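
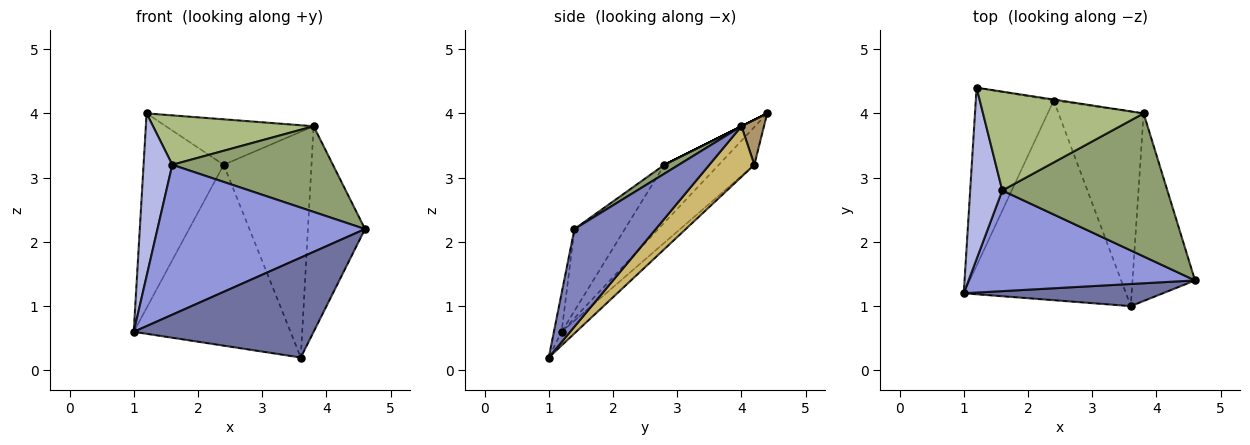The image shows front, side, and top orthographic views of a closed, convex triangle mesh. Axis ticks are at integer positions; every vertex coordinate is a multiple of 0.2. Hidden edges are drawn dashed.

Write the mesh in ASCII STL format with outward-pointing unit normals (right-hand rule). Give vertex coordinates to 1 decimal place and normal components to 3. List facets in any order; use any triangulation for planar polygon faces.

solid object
 facet normal -0.042 -0.975 0.216
  outer loop
   vertex 3.6 1.0 0.2
   vertex 4.6 1.4 2.2
   vertex 1.0 1.2 0.6
  endloop
 endfacet
 facet normal 0.725 0.509 -0.464
  outer loop
   vertex 3.8 4.0 3.8
   vertex 4.6 1.4 2.2
   vertex 3.6 1.0 0.2
  endloop
 endfacet
 facet normal -0.198 -0.814 0.546
  outer loop
   vertex 1.6 2.8 3.2
   vertex 1.0 1.2 0.6
   vertex 4.6 1.4 2.2
  endloop
 endfacet
 facet normal -0.794 -0.419 0.441
  outer loop
   vertex 1.6 2.8 3.2
   vertex 1.2 4.4 4.0
   vertex 1.0 1.2 0.6
  endloop
 endfacet
 facet normal 0.046 -0.513 0.857
  outer loop
   vertex 1.6 2.8 3.2
   vertex 4.6 1.4 2.2
   vertex 3.8 4.0 3.8
  endloop
 endfacet
 facet normal 0.000 -0.447 0.894
  outer loop
   vertex 1.6 2.8 3.2
   vertex 3.8 4.0 3.8
   vertex 1.2 4.4 4.0
  endloop
 endfacet
 facet normal -0.311 0.701 -0.642
  outer loop
   vertex 2.4 4.2 3.2
   vertex 1.0 1.2 0.6
   vertex 1.2 4.4 4.0
  endloop
 endfacet
 facet normal -0.062 0.670 -0.740
  outer loop
   vertex 2.4 4.2 3.2
   vertex 3.6 1.0 0.2
   vertex 1.0 1.2 0.6
  endloop
 endfacet
 facet normal 0.150 0.988 -0.021
  outer loop
   vertex 2.4 4.2 3.2
   vertex 1.2 4.4 4.0
   vertex 3.8 4.0 3.8
  endloop
 endfacet
 facet normal 0.362 0.706 -0.609
  outer loop
   vertex 2.4 4.2 3.2
   vertex 3.8 4.0 3.8
   vertex 3.6 1.0 0.2
  endloop
 endfacet
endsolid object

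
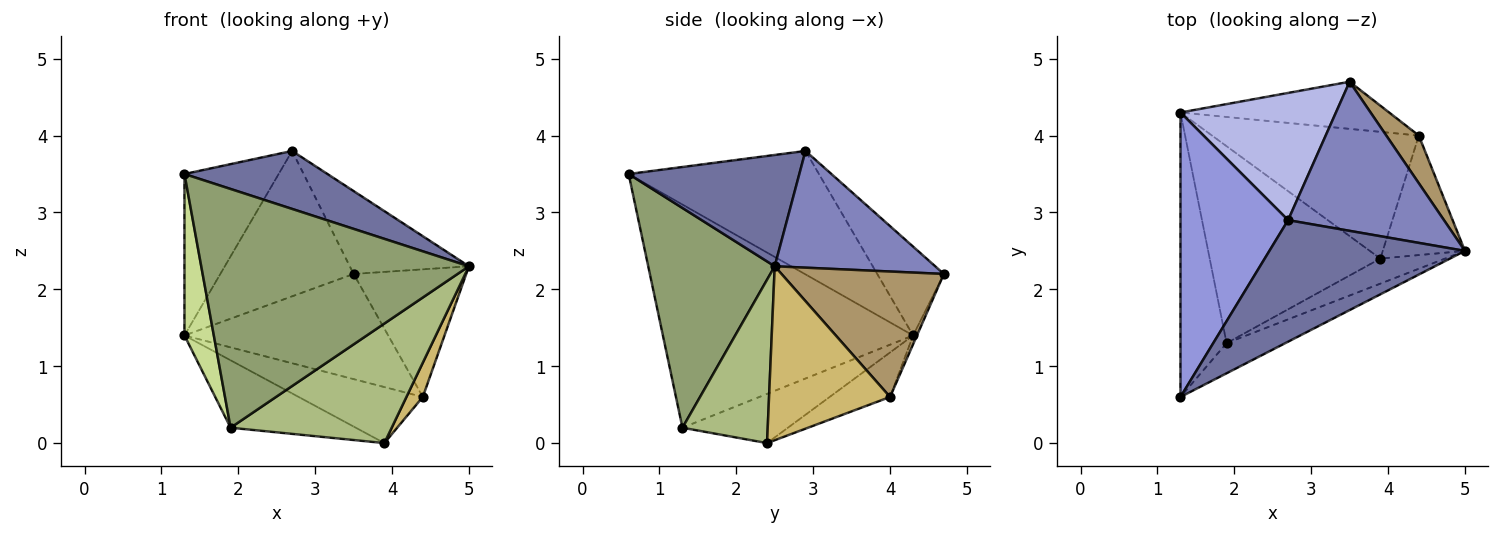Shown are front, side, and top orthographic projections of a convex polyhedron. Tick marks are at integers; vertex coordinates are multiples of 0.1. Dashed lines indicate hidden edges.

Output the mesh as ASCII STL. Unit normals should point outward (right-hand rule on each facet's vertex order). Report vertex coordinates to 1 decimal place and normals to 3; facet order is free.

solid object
 facet normal 0.457 -0.383 0.803
  outer loop
   vertex 2.7 2.9 3.8
   vertex 1.3 0.6 3.5
   vertex 5.0 2.5 2.3
  endloop
 endfacet
 facet normal 0.548 0.407 0.731
  outer loop
   vertex 2.7 2.9 3.8
   vertex 5.0 2.5 2.3
   vertex 3.5 4.7 2.2
  endloop
 endfacet
 facet normal -0.706 0.350 0.616
  outer loop
   vertex 2.7 2.9 3.8
   vertex 1.3 4.3 1.4
   vertex 1.3 0.6 3.5
  endloop
 endfacet
 facet normal -0.352 0.704 0.616
  outer loop
   vertex 2.7 2.9 3.8
   vertex 3.5 4.7 2.2
   vertex 1.3 4.3 1.4
  endloop
 endfacet
 facet normal 0.425 -0.898 -0.113
  outer loop
   vertex 1.9 1.3 0.2
   vertex 5.0 2.5 2.3
   vertex 1.3 0.6 3.5
  endloop
 endfacet
 facet normal 0.460 -0.869 -0.182
  outer loop
   vertex 1.9 1.3 0.2
   vertex 3.9 2.4 0.0
   vertex 5.0 2.5 2.3
  endloop
 endfacet
 facet normal -0.973 -0.114 -0.201
  outer loop
   vertex 1.9 1.3 0.2
   vertex 1.3 0.6 3.5
   vertex 1.3 4.3 1.4
  endloop
 endfacet
 facet normal -0.263 0.312 -0.913
  outer loop
   vertex 1.9 1.3 0.2
   vertex 1.3 4.3 1.4
   vertex 3.9 2.4 0.0
  endloop
 endfacet
 facet normal 0.804 0.557 0.208
  outer loop
   vertex 4.4 4.0 0.6
   vertex 3.5 4.7 2.2
   vertex 5.0 2.5 2.3
  endloop
 endfacet
 facet normal 0.897 -0.121 -0.424
  outer loop
   vertex 4.4 4.0 0.6
   vertex 5.0 2.5 2.3
   vertex 3.9 2.4 0.0
  endloop
 endfacet
 facet normal -0.017 0.912 -0.409
  outer loop
   vertex 4.4 4.0 0.6
   vertex 1.3 4.3 1.4
   vertex 3.5 4.7 2.2
  endloop
 endfacet
 facet normal -0.193 0.397 -0.897
  outer loop
   vertex 4.4 4.0 0.6
   vertex 3.9 2.4 0.0
   vertex 1.3 4.3 1.4
  endloop
 endfacet
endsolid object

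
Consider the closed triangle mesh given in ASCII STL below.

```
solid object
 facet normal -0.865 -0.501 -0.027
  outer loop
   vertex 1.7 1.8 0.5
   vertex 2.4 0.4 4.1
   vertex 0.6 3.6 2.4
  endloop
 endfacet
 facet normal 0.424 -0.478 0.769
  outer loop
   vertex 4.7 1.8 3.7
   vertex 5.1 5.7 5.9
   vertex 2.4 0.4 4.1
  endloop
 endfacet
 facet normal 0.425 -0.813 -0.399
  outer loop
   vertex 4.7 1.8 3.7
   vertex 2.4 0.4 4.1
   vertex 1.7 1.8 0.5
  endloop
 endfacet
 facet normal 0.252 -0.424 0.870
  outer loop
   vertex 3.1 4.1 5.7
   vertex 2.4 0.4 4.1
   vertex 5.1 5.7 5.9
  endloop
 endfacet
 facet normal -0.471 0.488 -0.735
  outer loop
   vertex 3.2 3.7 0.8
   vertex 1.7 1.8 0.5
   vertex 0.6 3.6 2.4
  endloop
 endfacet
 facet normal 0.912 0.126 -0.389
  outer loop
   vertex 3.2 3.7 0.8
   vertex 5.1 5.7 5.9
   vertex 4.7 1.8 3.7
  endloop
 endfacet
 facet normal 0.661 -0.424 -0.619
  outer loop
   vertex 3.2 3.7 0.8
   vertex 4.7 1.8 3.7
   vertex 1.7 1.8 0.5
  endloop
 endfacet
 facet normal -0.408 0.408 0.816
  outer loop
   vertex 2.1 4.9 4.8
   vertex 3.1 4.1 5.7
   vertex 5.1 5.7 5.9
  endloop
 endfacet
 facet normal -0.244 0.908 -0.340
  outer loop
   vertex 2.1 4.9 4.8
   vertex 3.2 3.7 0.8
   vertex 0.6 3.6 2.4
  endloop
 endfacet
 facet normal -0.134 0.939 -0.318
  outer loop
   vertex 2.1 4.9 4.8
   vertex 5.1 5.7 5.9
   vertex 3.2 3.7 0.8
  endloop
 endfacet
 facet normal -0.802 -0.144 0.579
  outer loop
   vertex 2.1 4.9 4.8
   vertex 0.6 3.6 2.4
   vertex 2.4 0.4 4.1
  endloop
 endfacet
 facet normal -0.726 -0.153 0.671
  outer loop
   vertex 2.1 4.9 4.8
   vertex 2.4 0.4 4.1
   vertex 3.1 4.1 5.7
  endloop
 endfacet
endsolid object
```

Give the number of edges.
18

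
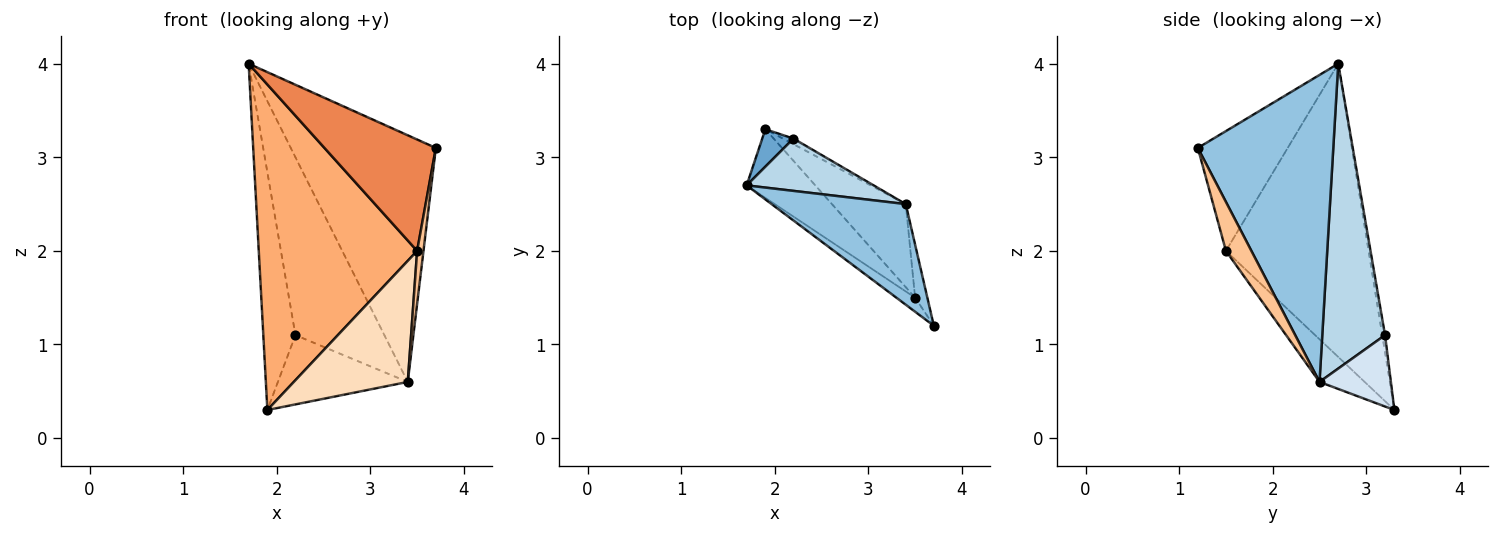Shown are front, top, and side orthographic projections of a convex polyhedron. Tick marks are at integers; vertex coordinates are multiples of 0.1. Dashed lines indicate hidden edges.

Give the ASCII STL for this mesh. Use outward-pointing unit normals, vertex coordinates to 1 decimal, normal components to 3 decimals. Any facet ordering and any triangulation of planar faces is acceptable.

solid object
 facet normal -0.085 0.984 0.155
  outer loop
   vertex 2.2 3.2 1.1
   vertex 1.9 3.3 0.3
   vertex 1.7 2.7 4.0
  endloop
 endfacet
 facet normal 0.654 0.700 0.286
  outer loop
   vertex 3.4 2.5 0.6
   vertex 1.7 2.7 4.0
   vertex 3.7 1.2 3.1
  endloop
 endfacet
 facet normal 0.561 0.794 0.234
  outer loop
   vertex 3.4 2.5 0.6
   vertex 2.2 3.2 1.1
   vertex 1.7 2.7 4.0
  endloop
 endfacet
 facet normal 0.480 0.874 -0.071
  outer loop
   vertex 3.4 2.5 0.6
   vertex 1.9 3.3 0.3
   vertex 2.2 3.2 1.1
  endloop
 endfacet
 facet normal -0.625 -0.775 -0.098
  outer loop
   vertex 3.5 1.5 2.0
   vertex 3.7 1.2 3.1
   vertex 1.7 2.7 4.0
  endloop
 endfacet
 facet normal -0.661 -0.734 -0.155
  outer loop
   vertex 3.5 1.5 2.0
   vertex 1.7 2.7 4.0
   vertex 1.9 3.3 0.3
  endloop
 endfacet
 facet normal 0.943 -0.236 -0.236
  outer loop
   vertex 3.5 1.5 2.0
   vertex 3.4 2.5 0.6
   vertex 3.7 1.2 3.1
  endloop
 endfacet
 facet normal -0.311 -0.784 -0.538
  outer loop
   vertex 3.5 1.5 2.0
   vertex 1.9 3.3 0.3
   vertex 3.4 2.5 0.6
  endloop
 endfacet
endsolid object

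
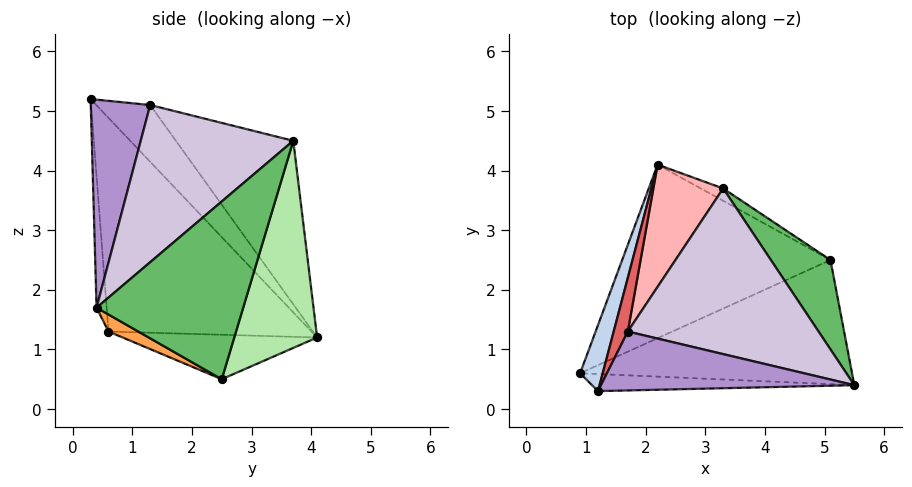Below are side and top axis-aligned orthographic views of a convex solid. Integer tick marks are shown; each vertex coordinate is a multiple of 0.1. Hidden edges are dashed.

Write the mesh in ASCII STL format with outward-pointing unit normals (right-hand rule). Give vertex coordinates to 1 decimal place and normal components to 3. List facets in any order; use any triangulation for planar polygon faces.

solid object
 facet normal -0.037 -0.997 -0.074
  outer loop
   vertex 1.2 0.3 5.2
   vertex 0.9 0.6 1.3
   vertex 5.5 0.4 1.7
  endloop
 endfacet
 facet normal -0.932 0.349 0.099
  outer loop
   vertex 1.2 0.3 5.2
   vertex 2.2 4.1 1.2
   vertex 0.9 0.6 1.3
  endloop
 endfacet
 facet normal 0.055 -0.488 -0.871
  outer loop
   vertex 5.1 2.5 0.5
   vertex 5.5 0.4 1.7
   vertex 0.9 0.6 1.3
  endloop
 endfacet
 facet normal -0.208 0.050 -0.977
  outer loop
   vertex 5.1 2.5 0.5
   vertex 0.9 0.6 1.3
   vertex 2.2 4.1 1.2
  endloop
 endfacet
 facet normal 0.891 0.341 0.299
  outer loop
   vertex 5.1 2.5 0.5
   vertex 3.3 3.7 4.5
   vertex 5.5 0.4 1.7
  endloop
 endfacet
 facet normal 0.473 0.880 -0.051
  outer loop
   vertex 5.1 2.5 0.5
   vertex 2.2 4.1 1.2
   vertex 3.3 3.7 4.5
  endloop
 endfacet
 facet normal -0.865 0.454 0.215
  outer loop
   vertex 1.7 1.3 5.1
   vertex 2.2 4.1 1.2
   vertex 1.2 0.3 5.2
  endloop
 endfacet
 facet normal -0.749 0.580 0.320
  outer loop
   vertex 1.7 1.3 5.1
   vertex 3.3 3.7 4.5
   vertex 2.2 4.1 1.2
  endloop
 endfacet
 facet normal 0.617 -0.233 0.751
  outer loop
   vertex 1.7 1.3 5.1
   vertex 1.2 0.3 5.2
   vertex 5.5 0.4 1.7
  endloop
 endfacet
 facet normal 0.620 -0.225 0.752
  outer loop
   vertex 1.7 1.3 5.1
   vertex 5.5 0.4 1.7
   vertex 3.3 3.7 4.5
  endloop
 endfacet
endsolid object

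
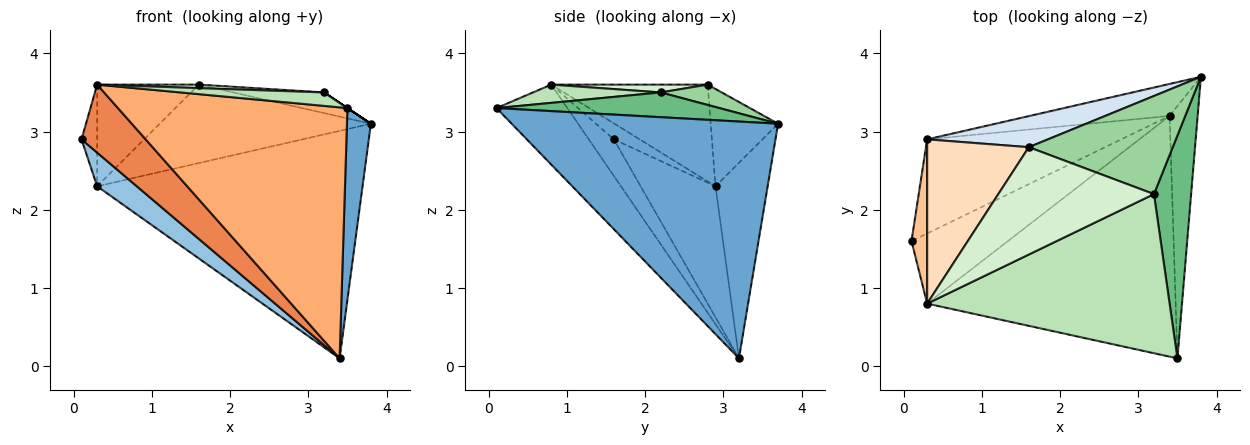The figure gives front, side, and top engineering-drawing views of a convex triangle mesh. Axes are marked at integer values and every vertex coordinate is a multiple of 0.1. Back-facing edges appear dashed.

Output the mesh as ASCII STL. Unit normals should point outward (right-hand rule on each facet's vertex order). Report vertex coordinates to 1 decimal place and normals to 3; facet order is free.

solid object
 facet normal 0.989 -0.089 -0.117
  outer loop
   vertex 3.4 3.2 0.1
   vertex 3.8 3.7 3.1
   vertex 3.5 0.1 3.3
  endloop
 endfacet
 facet normal -0.536 -0.284 -0.795
  outer loop
   vertex 0.3 2.9 2.3
   vertex 3.4 3.2 0.1
   vertex 0.1 1.6 2.9
  endloop
 endfacet
 facet normal -0.191 0.972 -0.137
  outer loop
   vertex 0.3 2.9 2.3
   vertex 3.8 3.7 3.1
   vertex 3.4 3.2 0.1
  endloop
 endfacet
 facet normal -0.284 0.891 0.353
  outer loop
   vertex 1.6 2.8 3.6
   vertex 3.8 3.7 3.1
   vertex 0.3 2.9 2.3
  endloop
 endfacet
 facet normal -0.262 -0.672 -0.693
  outer loop
   vertex 0.3 0.8 3.6
   vertex 0.1 1.6 2.9
   vertex 3.4 3.2 0.1
  endloop
 endfacet
 facet normal -0.217 -0.704 -0.676
  outer loop
   vertex 0.3 0.8 3.6
   vertex 3.4 3.2 0.1
   vertex 3.5 0.1 3.3
  endloop
 endfacet
 facet normal -0.657 0.397 0.641
  outer loop
   vertex 0.3 0.8 3.6
   vertex 0.3 2.9 2.3
   vertex 0.1 1.6 2.9
  endloop
 endfacet
 facet normal -0.629 0.409 0.661
  outer loop
   vertex 0.3 0.8 3.6
   vertex 1.6 2.8 3.6
   vertex 0.3 2.9 2.3
  endloop
 endfacet
 facet normal 0.555 0.000 0.832
  outer loop
   vertex 3.2 2.2 3.5
   vertex 3.5 0.1 3.3
   vertex 3.8 3.7 3.1
  endloop
 endfacet
 facet normal 0.137 0.204 0.969
  outer loop
   vertex 3.2 2.2 3.5
   vertex 3.8 3.7 3.1
   vertex 1.6 2.8 3.6
  endloop
 endfacet
 facet normal 0.075 -0.084 0.994
  outer loop
   vertex 3.2 2.2 3.5
   vertex 0.3 0.8 3.6
   vertex 3.5 0.1 3.3
  endloop
 endfacet
 facet normal 0.050 -0.033 0.998
  outer loop
   vertex 3.2 2.2 3.5
   vertex 1.6 2.8 3.6
   vertex 0.3 0.8 3.6
  endloop
 endfacet
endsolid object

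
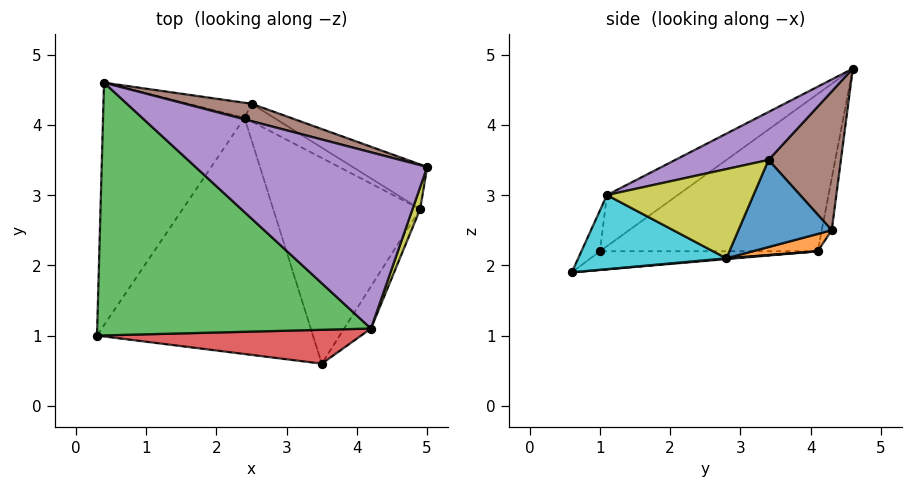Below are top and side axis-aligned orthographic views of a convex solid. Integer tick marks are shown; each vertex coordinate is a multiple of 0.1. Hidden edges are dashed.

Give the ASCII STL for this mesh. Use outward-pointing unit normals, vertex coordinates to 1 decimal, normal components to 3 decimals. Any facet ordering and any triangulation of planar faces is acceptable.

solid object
 facet normal -0.664 0.450 -0.597
  outer loop
   vertex 2.4 4.1 2.2
   vertex 0.3 1.0 2.2
   vertex 0.4 4.6 4.8
  endloop
 endfacet
 facet normal -0.086 0.058 -0.995
  outer loop
   vertex 2.4 4.1 2.2
   vertex 3.5 0.6 1.9
   vertex 0.3 1.0 2.2
  endloop
 endfacet
 facet normal -0.150 -0.576 0.803
  outer loop
   vertex 4.2 1.1 3.0
   vertex 0.4 4.6 4.8
   vertex 0.3 1.0 2.2
  endloop
 endfacet
 facet normal -0.069 -0.891 0.449
  outer loop
   vertex 4.2 1.1 3.0
   vertex 0.3 1.0 2.2
   vertex 3.5 0.6 1.9
  endloop
 endfacet
 facet normal 0.195 -0.273 0.942
  outer loop
   vertex 4.2 1.1 3.0
   vertex 5.0 3.4 3.5
   vertex 0.4 4.6 4.8
  endloop
 endfacet
 facet normal 0.286 0.948 0.138
  outer loop
   vertex 2.5 4.3 2.5
   vertex 0.4 4.6 4.8
   vertex 5.0 3.4 3.5
  endloop
 endfacet
 facet normal -0.356 0.828 -0.433
  outer loop
   vertex 2.5 4.3 2.5
   vertex 2.4 4.1 2.2
   vertex 0.4 4.6 4.8
  endloop
 endfacet
 facet normal 0.005 0.087 -0.996
  outer loop
   vertex 4.9 2.8 2.1
   vertex 3.5 0.6 1.9
   vertex 2.4 4.1 2.2
  endloop
 endfacet
 facet normal 0.936 -0.343 0.080
  outer loop
   vertex 4.9 2.8 2.1
   vertex 5.0 3.4 3.5
   vertex 4.2 1.1 3.0
  endloop
 endfacet
 facet normal 0.818 -0.493 -0.296
  outer loop
   vertex 4.9 2.8 2.1
   vertex 4.2 1.1 3.0
   vertex 3.5 0.6 1.9
  endloop
 endfacet
 facet normal 0.444 0.812 -0.380
  outer loop
   vertex 4.9 2.8 2.1
   vertex 2.5 4.3 2.5
   vertex 5.0 3.4 3.5
  endloop
 endfacet
 facet normal 0.351 0.721 -0.598
  outer loop
   vertex 4.9 2.8 2.1
   vertex 2.4 4.1 2.2
   vertex 2.5 4.3 2.5
  endloop
 endfacet
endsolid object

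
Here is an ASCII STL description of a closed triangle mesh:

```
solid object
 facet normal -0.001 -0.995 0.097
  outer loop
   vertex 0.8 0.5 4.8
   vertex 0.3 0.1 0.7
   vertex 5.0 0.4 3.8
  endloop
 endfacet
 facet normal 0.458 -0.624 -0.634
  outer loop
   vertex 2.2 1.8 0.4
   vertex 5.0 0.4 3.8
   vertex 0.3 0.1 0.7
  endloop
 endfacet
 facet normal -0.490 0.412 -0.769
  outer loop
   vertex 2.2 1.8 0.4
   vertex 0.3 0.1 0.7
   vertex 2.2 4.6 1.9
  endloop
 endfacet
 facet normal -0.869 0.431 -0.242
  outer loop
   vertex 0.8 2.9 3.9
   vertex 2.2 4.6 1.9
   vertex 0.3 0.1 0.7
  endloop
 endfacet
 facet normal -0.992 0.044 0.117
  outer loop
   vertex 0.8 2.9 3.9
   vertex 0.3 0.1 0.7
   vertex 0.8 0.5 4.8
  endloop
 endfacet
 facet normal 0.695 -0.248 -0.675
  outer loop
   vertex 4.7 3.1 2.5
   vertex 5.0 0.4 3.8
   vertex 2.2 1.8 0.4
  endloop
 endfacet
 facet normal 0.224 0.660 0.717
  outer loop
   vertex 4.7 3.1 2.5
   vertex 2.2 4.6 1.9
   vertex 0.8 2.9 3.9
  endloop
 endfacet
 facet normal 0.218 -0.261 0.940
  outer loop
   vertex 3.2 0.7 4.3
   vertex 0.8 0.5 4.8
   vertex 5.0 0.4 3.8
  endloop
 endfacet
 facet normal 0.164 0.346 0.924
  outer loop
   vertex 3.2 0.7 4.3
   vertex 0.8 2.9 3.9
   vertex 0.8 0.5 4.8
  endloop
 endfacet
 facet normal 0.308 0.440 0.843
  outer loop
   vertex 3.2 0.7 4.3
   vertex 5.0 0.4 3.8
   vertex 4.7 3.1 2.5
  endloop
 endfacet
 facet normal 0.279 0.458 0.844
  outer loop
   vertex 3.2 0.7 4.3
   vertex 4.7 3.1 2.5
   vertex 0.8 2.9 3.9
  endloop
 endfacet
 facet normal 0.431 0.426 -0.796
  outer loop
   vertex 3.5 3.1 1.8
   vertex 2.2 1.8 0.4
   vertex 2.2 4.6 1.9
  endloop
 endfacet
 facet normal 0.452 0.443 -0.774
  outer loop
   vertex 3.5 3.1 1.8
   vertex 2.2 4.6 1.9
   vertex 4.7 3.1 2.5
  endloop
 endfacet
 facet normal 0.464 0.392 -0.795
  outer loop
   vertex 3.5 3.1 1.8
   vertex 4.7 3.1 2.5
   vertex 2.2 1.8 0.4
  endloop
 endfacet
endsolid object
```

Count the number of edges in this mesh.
21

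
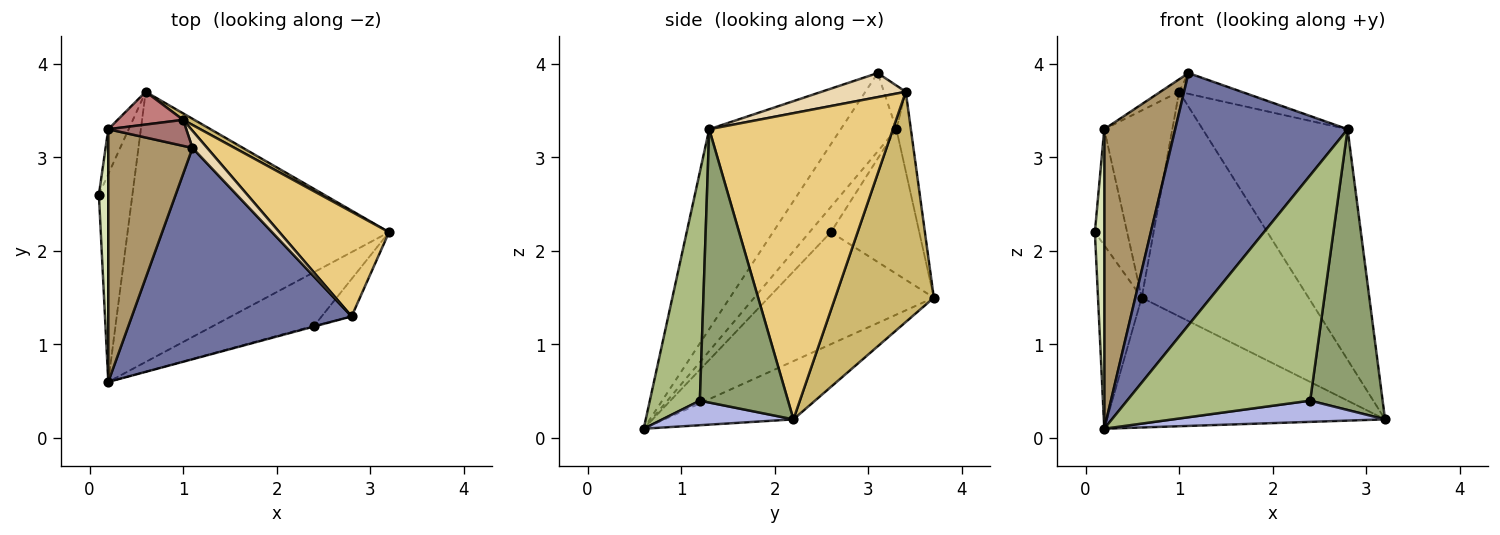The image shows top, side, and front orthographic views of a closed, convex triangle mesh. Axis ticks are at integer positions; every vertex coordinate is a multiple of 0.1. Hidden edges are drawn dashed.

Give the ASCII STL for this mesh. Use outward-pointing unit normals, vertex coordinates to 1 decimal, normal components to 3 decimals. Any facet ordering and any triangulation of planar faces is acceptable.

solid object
 facet normal -0.505 -0.662 0.555
  outer loop
   vertex 2.8 1.3 3.3
   vertex 1.1 3.1 3.9
   vertex 0.2 0.6 0.1
  endloop
 endfacet
 facet normal -0.929 0.245 -0.278
  outer loop
   vertex 0.6 3.7 1.5
   vertex 0.2 0.6 0.1
   vertex 0.1 2.6 2.2
  endloop
 endfacet
 facet normal -0.197 0.425 -0.884
  outer loop
   vertex 0.6 3.7 1.5
   vertex 3.2 2.2 0.2
   vertex 0.2 0.6 0.1
  endloop
 endfacet
 facet normal 0.221 -0.359 -0.907
  outer loop
   vertex 2.4 1.2 0.4
   vertex 0.2 0.6 0.1
   vertex 3.2 2.2 0.2
  endloop
 endfacet
 facet normal 0.770 -0.633 -0.084
  outer loop
   vertex 2.4 1.2 0.4
   vertex 3.2 2.2 0.2
   vertex 2.8 1.3 3.3
  endloop
 endfacet
 facet normal 0.264 -0.965 -0.003
  outer loop
   vertex 2.4 1.2 0.4
   vertex 2.8 1.3 3.3
   vertex 0.2 0.6 0.1
  endloop
 endfacet
 facet normal -0.931 0.340 -0.131
  outer loop
   vertex 0.2 3.3 3.3
   vertex 0.6 3.7 1.5
   vertex 0.1 2.6 2.2
  endloop
 endfacet
 facet normal -0.867 -0.380 0.321
  outer loop
   vertex 0.2 3.3 3.3
   vertex 0.1 2.6 2.2
   vertex 0.2 0.6 0.1
  endloop
 endfacet
 facet normal -0.514 -0.655 0.553
  outer loop
   vertex 0.2 3.3 3.3
   vertex 0.2 0.6 0.1
   vertex 1.1 3.1 3.9
  endloop
 endfacet
 facet normal 0.509 0.860 0.025
  outer loop
   vertex 1.0 3.4 3.7
   vertex 3.2 2.2 0.2
   vertex 0.6 3.7 1.5
  endloop
 endfacet
 facet normal 0.756 0.596 0.271
  outer loop
   vertex 1.0 3.4 3.7
   vertex 2.8 1.3 3.3
   vertex 3.2 2.2 0.2
  endloop
 endfacet
 facet normal 0.721 0.534 0.441
  outer loop
   vertex 1.0 3.4 3.7
   vertex 1.1 3.1 3.9
   vertex 2.8 1.3 3.3
  endloop
 endfacet
 facet normal -0.451 0.386 0.805
  outer loop
   vertex 1.0 3.4 3.7
   vertex 0.2 3.3 3.3
   vertex 1.1 3.1 3.9
  endloop
 endfacet
 facet normal -0.205 0.964 0.169
  outer loop
   vertex 1.0 3.4 3.7
   vertex 0.6 3.7 1.5
   vertex 0.2 3.3 3.3
  endloop
 endfacet
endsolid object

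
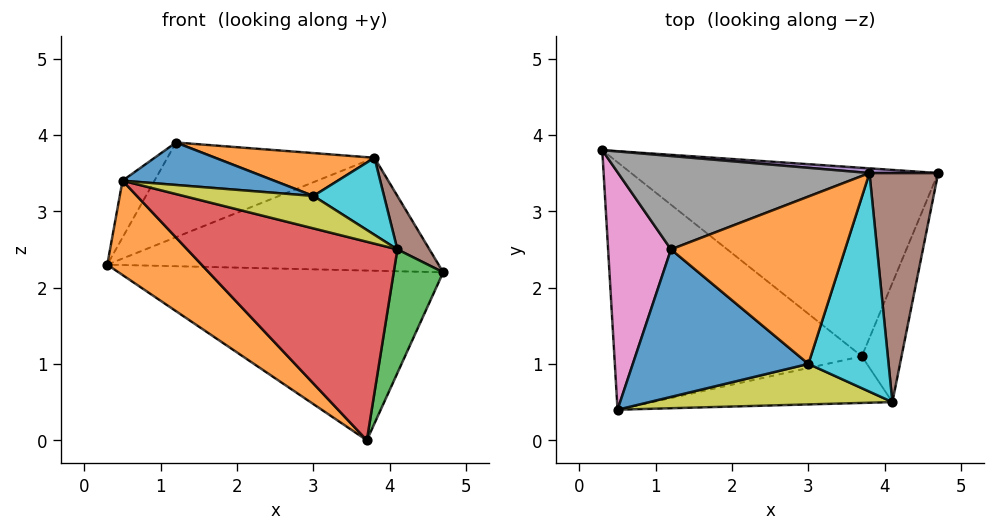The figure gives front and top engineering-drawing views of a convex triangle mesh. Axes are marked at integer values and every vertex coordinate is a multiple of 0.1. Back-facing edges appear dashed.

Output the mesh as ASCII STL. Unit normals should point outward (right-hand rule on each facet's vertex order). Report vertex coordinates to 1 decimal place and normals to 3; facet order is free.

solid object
 facet normal 0.029 0.669 -0.743
  outer loop
   vertex 3.7 1.1 0.0
   vertex 0.3 3.8 2.3
   vertex 4.7 3.5 2.2
  endloop
 endfacet
 facet normal -0.675 -0.263 -0.689
  outer loop
   vertex 3.7 1.1 0.0
   vertex 0.5 0.4 3.4
   vertex 0.3 3.8 2.3
  endloop
 endfacet
 facet normal 0.956 -0.212 -0.204
  outer loop
   vertex 4.1 0.5 2.5
   vertex 3.7 1.1 0.0
   vertex 4.7 3.5 2.2
  endloop
 endfacet
 facet normal -0.030 -0.973 -0.229
  outer loop
   vertex 4.1 0.5 2.5
   vertex 0.5 0.4 3.4
   vertex 3.7 1.1 0.0
  endloop
 endfacet
 facet normal 0.069 0.997 0.041
  outer loop
   vertex 3.8 3.5 3.7
   vertex 4.7 3.5 2.2
   vertex 0.3 3.8 2.3
  endloop
 endfacet
 facet normal 0.851 -0.119 0.511
  outer loop
   vertex 3.8 3.5 3.7
   vertex 4.1 0.5 2.5
   vertex 4.7 3.5 2.2
  endloop
 endfacet
 facet normal -0.812 0.136 0.567
  outer loop
   vertex 1.2 2.5 3.9
   vertex 0.3 3.8 2.3
   vertex 0.5 0.4 3.4
  endloop
 endfacet
 facet normal -0.215 0.695 0.686
  outer loop
   vertex 1.2 2.5 3.9
   vertex 3.8 3.5 3.7
   vertex 0.3 3.8 2.3
  endloop
 endfacet
 facet normal 0.208 -0.612 0.763
  outer loop
   vertex 3.0 1.0 3.2
   vertex 0.5 0.4 3.4
   vertex 4.1 0.5 2.5
  endloop
 endfacet
 facet normal 0.410 -0.303 0.860
  outer loop
   vertex 3.0 1.0 3.2
   vertex 4.1 0.5 2.5
   vertex 3.8 3.5 3.7
  endloop
 endfacet
 facet normal 0.142 -0.274 0.951
  outer loop
   vertex 3.0 1.0 3.2
   vertex 1.2 2.5 3.9
   vertex 0.5 0.4 3.4
  endloop
 endfacet
 facet normal 0.168 -0.245 0.955
  outer loop
   vertex 3.0 1.0 3.2
   vertex 3.8 3.5 3.7
   vertex 1.2 2.5 3.9
  endloop
 endfacet
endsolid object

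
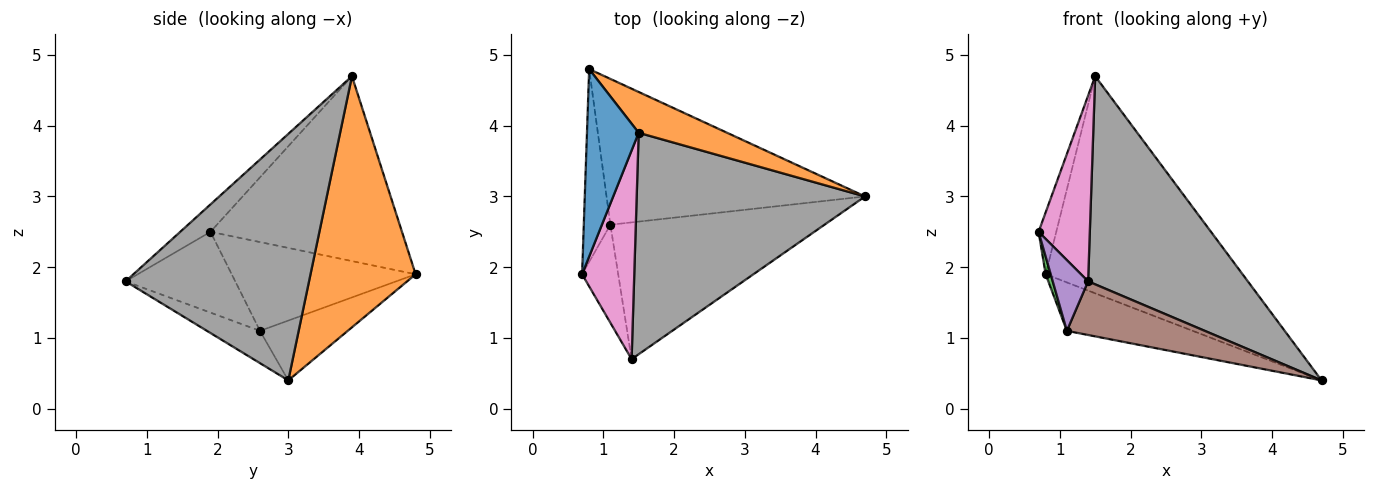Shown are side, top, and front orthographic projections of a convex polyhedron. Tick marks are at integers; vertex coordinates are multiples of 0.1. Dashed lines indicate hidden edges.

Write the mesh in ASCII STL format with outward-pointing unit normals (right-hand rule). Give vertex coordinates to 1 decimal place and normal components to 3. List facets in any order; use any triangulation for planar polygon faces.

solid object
 facet normal -0.959 0.089 0.268
  outer loop
   vertex 1.5 3.9 4.7
   vertex 0.8 4.8 1.9
   vertex 0.7 1.9 2.5
  endloop
 endfacet
 facet normal 0.465 0.870 0.164
  outer loop
   vertex 1.5 3.9 4.7
   vertex 4.7 3.0 0.4
   vertex 0.8 4.8 1.9
  endloop
 endfacet
 facet normal -0.958 -0.026 -0.287
  outer loop
   vertex 1.1 2.6 1.1
   vertex 0.7 1.9 2.5
   vertex 0.8 4.8 1.9
  endloop
 endfacet
 facet normal -0.214 0.308 -0.927
  outer loop
   vertex 1.1 2.6 1.1
   vertex 0.8 4.8 1.9
   vertex 4.7 3.0 0.4
  endloop
 endfacet
 facet normal -0.876 -0.283 -0.391
  outer loop
   vertex 1.4 0.7 1.8
   vertex 0.7 1.9 2.5
   vertex 1.1 2.6 1.1
  endloop
 endfacet
 facet normal -0.139 -0.362 -0.922
  outer loop
   vertex 1.4 0.7 1.8
   vertex 1.1 2.6 1.1
   vertex 4.7 3.0 0.4
  endloop
 endfacet
 facet normal -0.365 -0.619 0.695
  outer loop
   vertex 1.4 0.7 1.8
   vertex 1.5 3.9 4.7
   vertex 0.7 1.9 2.5
  endloop
 endfacet
 facet normal 0.618 -0.538 0.573
  outer loop
   vertex 1.4 0.7 1.8
   vertex 4.7 3.0 0.4
   vertex 1.5 3.9 4.7
  endloop
 endfacet
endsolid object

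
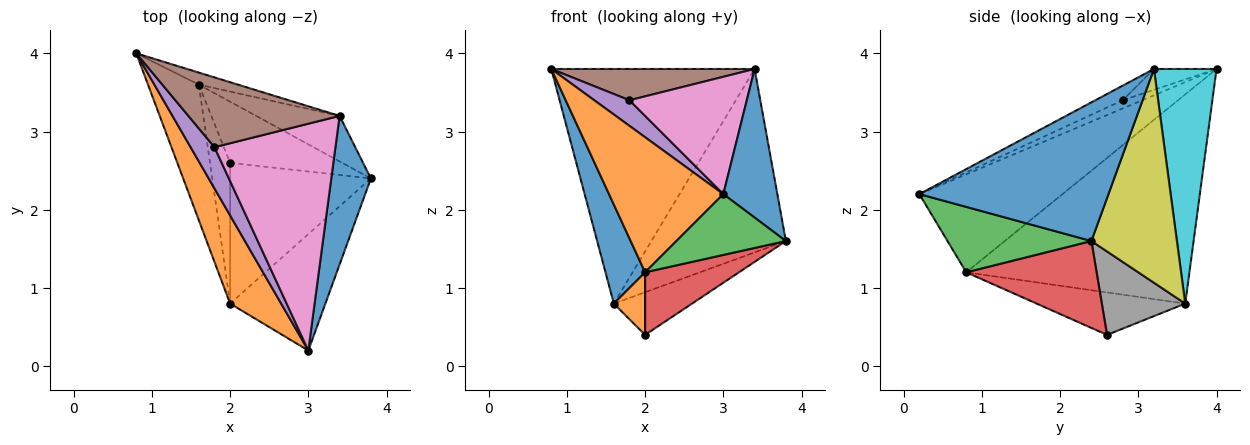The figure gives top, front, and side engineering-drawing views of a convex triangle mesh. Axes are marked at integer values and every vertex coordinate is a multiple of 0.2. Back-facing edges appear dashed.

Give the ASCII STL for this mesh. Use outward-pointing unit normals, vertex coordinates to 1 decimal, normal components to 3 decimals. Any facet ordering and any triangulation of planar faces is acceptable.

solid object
 facet normal 0.927 -0.265 0.265
  outer loop
   vertex 3.4 3.2 3.8
   vertex 3.0 0.2 2.2
   vertex 3.8 2.4 1.6
  endloop
 endfacet
 facet normal -0.724 -0.578 0.377
  outer loop
   vertex 2.0 0.8 1.2
   vertex 3.0 0.2 2.2
   vertex 0.8 4.0 3.8
  endloop
 endfacet
 facet normal 0.520 -0.396 -0.757
  outer loop
   vertex 2.0 0.8 1.2
   vertex 3.8 2.4 1.6
   vertex 3.0 0.2 2.2
  endloop
 endfacet
 facet normal 0.491 -0.354 -0.796
  outer loop
   vertex 2.0 0.8 1.2
   vertex 2.0 2.6 0.4
   vertex 3.8 2.4 1.6
  endloop
 endfacet
 facet normal -0.281 -0.506 0.815
  outer loop
   vertex 1.8 2.8 3.4
   vertex 0.8 4.0 3.8
   vertex 3.0 0.2 2.2
  endloop
 endfacet
 facet normal -0.125 -0.406 0.905
  outer loop
   vertex 1.8 2.8 3.4
   vertex 3.4 3.2 3.8
   vertex 0.8 4.0 3.8
  endloop
 endfacet
 facet normal -0.107 -0.457 0.883
  outer loop
   vertex 1.8 2.8 3.4
   vertex 3.0 0.2 2.2
   vertex 3.4 3.2 3.8
  endloop
 endfacet
 facet normal 0.521 0.488 -0.700
  outer loop
   vertex 1.6 3.6 0.8
   vertex 3.8 2.4 1.6
   vertex 2.0 2.6 0.4
  endloop
 endfacet
 facet normal 0.525 0.826 -0.205
  outer loop
   vertex 1.6 3.6 0.8
   vertex 3.4 3.2 3.8
   vertex 3.8 2.4 1.6
  endloop
 endfacet
 facet normal 0.294 0.955 -0.049
  outer loop
   vertex 1.6 3.6 0.8
   vertex 0.8 4.0 3.8
   vertex 3.4 3.2 3.8
  endloop
 endfacet
 facet normal -0.958 -0.170 -0.233
  outer loop
   vertex 1.6 3.6 0.8
   vertex 2.0 0.8 1.2
   vertex 0.8 4.0 3.8
  endloop
 endfacet
 facet normal -0.888 -0.187 -0.421
  outer loop
   vertex 1.6 3.6 0.8
   vertex 2.0 2.6 0.4
   vertex 2.0 0.8 1.2
  endloop
 endfacet
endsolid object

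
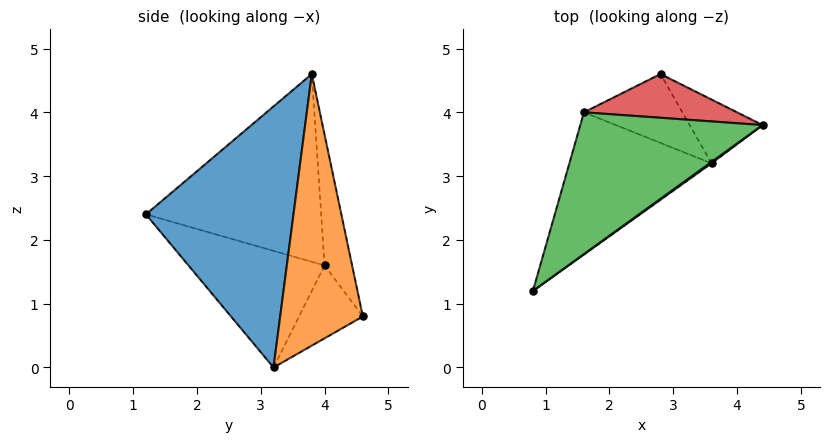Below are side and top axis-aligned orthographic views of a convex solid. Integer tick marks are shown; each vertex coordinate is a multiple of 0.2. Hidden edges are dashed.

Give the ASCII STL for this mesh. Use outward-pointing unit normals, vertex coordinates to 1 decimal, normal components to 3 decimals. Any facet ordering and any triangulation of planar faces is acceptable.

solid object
 facet normal 0.584 -0.812 0.004
  outer loop
   vertex 3.6 3.2 0.0
   vertex 4.4 3.8 4.6
   vertex 0.8 1.2 2.4
  endloop
 endfacet
 facet normal 0.791 0.573 -0.212
  outer loop
   vertex 3.6 3.2 0.0
   vertex 2.8 4.6 0.8
   vertex 4.4 3.8 4.6
  endloop
 endfacet
 facet normal -0.665 0.375 0.646
  outer loop
   vertex 1.6 4.0 1.6
   vertex 0.8 1.2 2.4
   vertex 4.4 3.8 4.6
  endloop
 endfacet
 facet normal -0.258 0.918 0.302
  outer loop
   vertex 1.6 4.0 1.6
   vertex 4.4 3.8 4.6
   vertex 2.8 4.6 0.8
  endloop
 endfacet
 facet normal -0.634 -0.040 -0.772
  outer loop
   vertex 1.6 4.0 1.6
   vertex 3.6 3.2 0.0
   vertex 0.8 1.2 2.4
  endloop
 endfacet
 facet normal -0.591 0.118 -0.798
  outer loop
   vertex 1.6 4.0 1.6
   vertex 2.8 4.6 0.8
   vertex 3.6 3.2 0.0
  endloop
 endfacet
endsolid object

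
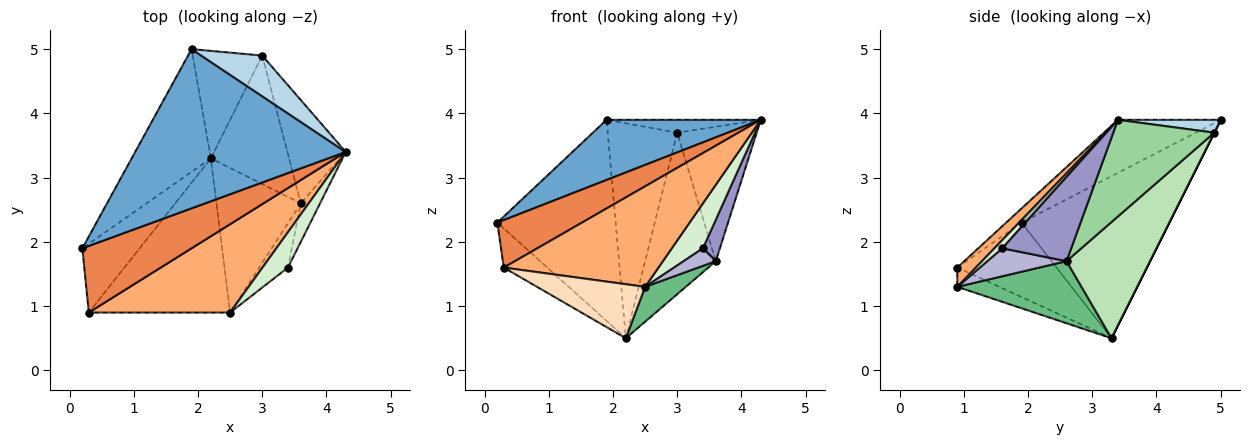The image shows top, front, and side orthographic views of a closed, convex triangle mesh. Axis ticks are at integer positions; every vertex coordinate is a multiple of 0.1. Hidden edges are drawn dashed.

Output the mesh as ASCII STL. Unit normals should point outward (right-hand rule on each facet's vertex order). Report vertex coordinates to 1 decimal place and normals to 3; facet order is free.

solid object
 facet normal -0.229 -0.344 0.910
  outer loop
   vertex 1.9 5.0 3.9
   vertex 0.2 1.9 2.3
   vertex 4.3 3.4 3.9
  endloop
 endfacet
 facet normal -0.729 0.584 -0.356
  outer loop
   vertex 2.2 3.3 0.5
   vertex 0.2 1.9 2.3
   vertex 1.9 5.0 3.9
  endloop
 endfacet
 facet normal 0.197 0.295 0.935
  outer loop
   vertex 3.0 4.9 3.7
   vertex 1.9 5.0 3.9
   vertex 4.3 3.4 3.9
  endloop
 endfacet
 facet normal 0.000 0.894 -0.447
  outer loop
   vertex 3.0 4.9 3.7
   vertex 2.2 3.3 0.5
   vertex 1.9 5.0 3.9
  endloop
 endfacet
 facet normal -0.105 -0.577 0.810
  outer loop
   vertex 0.3 0.9 1.6
   vertex 4.3 3.4 3.9
   vertex 0.2 1.9 2.3
  endloop
 endfacet
 facet normal 0.090 -0.748 0.657
  outer loop
   vertex 0.3 0.9 1.6
   vertex 2.5 0.9 1.3
   vertex 4.3 3.4 3.9
  endloop
 endfacet
 facet normal -0.748 0.328 -0.576
  outer loop
   vertex 0.3 0.9 1.6
   vertex 0.2 1.9 2.3
   vertex 2.2 3.3 0.5
  endloop
 endfacet
 facet normal -0.128 -0.328 -0.936
  outer loop
   vertex 0.3 0.9 1.6
   vertex 2.2 3.3 0.5
   vertex 2.5 0.9 1.3
  endloop
 endfacet
 facet normal 0.582 -0.191 -0.790
  outer loop
   vertex 3.6 2.6 1.7
   vertex 2.5 0.9 1.3
   vertex 2.2 3.3 0.5
  endloop
 endfacet
 facet normal 0.710 0.558 -0.429
  outer loop
   vertex 3.6 2.6 1.7
   vertex 3.0 4.9 3.7
   vertex 4.3 3.4 3.9
  endloop
 endfacet
 facet normal 0.679 0.575 -0.457
  outer loop
   vertex 3.6 2.6 1.7
   vertex 2.2 3.3 0.5
   vertex 3.0 4.9 3.7
  endloop
 endfacet
 facet normal 0.196 -0.771 0.606
  outer loop
   vertex 3.4 1.6 1.9
   vertex 4.3 3.4 3.9
   vertex 2.5 0.9 1.3
  endloop
 endfacet
 facet normal 0.948 -0.233 -0.217
  outer loop
   vertex 3.4 1.6 1.9
   vertex 3.6 2.6 1.7
   vertex 4.3 3.4 3.9
  endloop
 endfacet
 facet normal 0.671 -0.272 -0.689
  outer loop
   vertex 3.4 1.6 1.9
   vertex 2.5 0.9 1.3
   vertex 3.6 2.6 1.7
  endloop
 endfacet
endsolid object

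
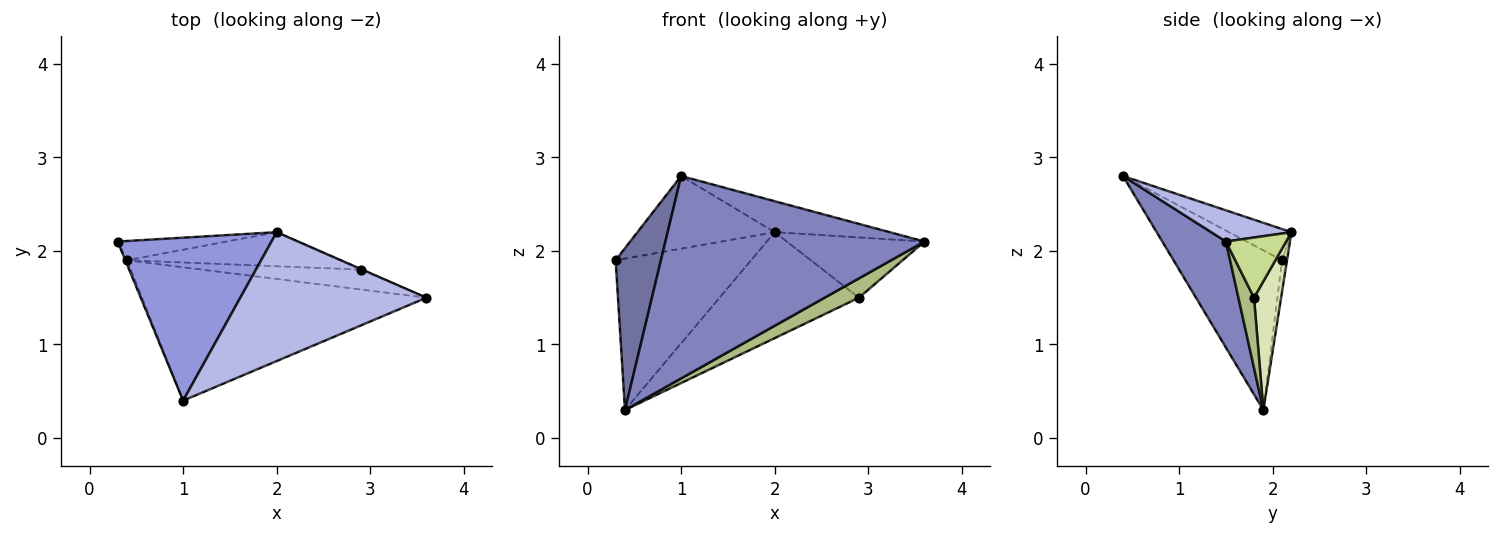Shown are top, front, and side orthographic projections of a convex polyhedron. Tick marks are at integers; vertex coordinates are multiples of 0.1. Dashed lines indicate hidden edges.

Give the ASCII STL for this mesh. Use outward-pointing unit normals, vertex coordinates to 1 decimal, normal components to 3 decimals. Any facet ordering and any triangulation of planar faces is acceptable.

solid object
 facet normal -0.923 -0.385 -0.010
  outer loop
   vertex 0.4 1.9 0.3
   vertex 1.0 0.4 2.8
   vertex 0.3 2.1 1.9
  endloop
 endfacet
 facet normal 0.201 -0.818 -0.539
  outer loop
   vertex 0.4 1.9 0.3
   vertex 3.6 1.5 2.1
   vertex 1.0 0.4 2.8
  endloop
 endfacet
 facet normal -0.182 0.400 0.898
  outer loop
   vertex 2.0 2.2 2.2
   vertex 0.3 2.1 1.9
   vertex 1.0 0.4 2.8
  endloop
 endfacet
 facet normal 0.161 0.231 0.960
  outer loop
   vertex 2.0 2.2 2.2
   vertex 1.0 0.4 2.8
   vertex 3.6 1.5 2.1
  endloop
 endfacet
 facet normal -0.036 0.991 -0.126
  outer loop
   vertex 2.0 2.2 2.2
   vertex 0.4 1.9 0.3
   vertex 0.3 2.1 1.9
  endloop
 endfacet
 facet normal 0.302 -0.664 -0.684
  outer loop
   vertex 2.9 1.8 1.5
   vertex 3.6 1.5 2.1
   vertex 0.4 1.9 0.3
  endloop
 endfacet
 facet normal 0.400 0.916 -0.009
  outer loop
   vertex 2.9 1.8 1.5
   vertex 2.0 2.2 2.2
   vertex 3.6 1.5 2.1
  endloop
 endfacet
 facet normal 0.182 0.936 -0.301
  outer loop
   vertex 2.9 1.8 1.5
   vertex 0.4 1.9 0.3
   vertex 2.0 2.2 2.2
  endloop
 endfacet
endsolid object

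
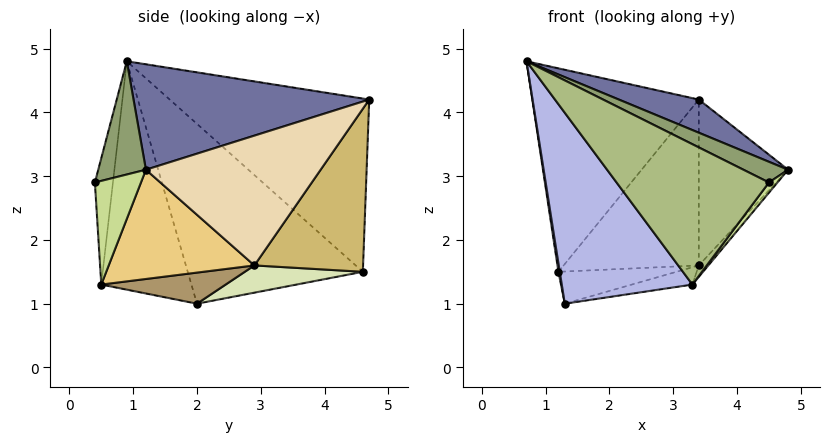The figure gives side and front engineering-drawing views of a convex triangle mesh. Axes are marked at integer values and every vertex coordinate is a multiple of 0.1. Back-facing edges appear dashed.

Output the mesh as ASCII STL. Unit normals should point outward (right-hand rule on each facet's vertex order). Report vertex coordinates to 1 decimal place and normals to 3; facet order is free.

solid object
 facet normal 0.388 -0.132 0.912
  outer loop
   vertex 3.4 4.7 4.2
   vertex 0.7 0.9 4.8
   vertex 4.8 1.2 3.1
  endloop
 endfacet
 facet normal -0.658 0.549 0.516
  outer loop
   vertex 1.2 4.6 1.5
   vertex 0.7 0.9 4.8
   vertex 3.4 4.7 4.2
  endloop
 endfacet
 facet normal -0.987 -0.008 -0.158
  outer loop
   vertex 1.2 4.6 1.5
   vertex 1.3 2.0 1.0
   vertex 0.7 0.9 4.8
  endloop
 endfacet
 facet normal -0.540 -0.782 -0.312
  outer loop
   vertex 3.3 0.5 1.3
   vertex 0.7 0.9 4.8
   vertex 1.3 2.0 1.0
  endloop
 endfacet
 facet normal 0.380 -0.356 0.854
  outer loop
   vertex 4.5 0.4 2.9
   vertex 4.8 1.2 3.1
   vertex 0.7 0.9 4.8
  endloop
 endfacet
 facet normal -0.118 -0.993 0.026
  outer loop
   vertex 4.5 0.4 2.9
   vertex 0.7 0.9 4.8
   vertex 3.3 0.5 1.3
  endloop
 endfacet
 facet normal 0.787 -0.145 -0.599
  outer loop
   vertex 4.5 0.4 2.9
   vertex 3.3 0.5 1.3
   vertex 4.8 1.2 3.1
  endloop
 endfacet
 facet normal 0.192 0.192 -0.962
  outer loop
   vertex 3.4 2.9 1.6
   vertex 1.3 2.0 1.0
   vertex 1.2 4.6 1.5
  endloop
 endfacet
 facet normal 0.229 0.111 -0.967
  outer loop
   vertex 3.4 2.9 1.6
   vertex 3.3 0.5 1.3
   vertex 1.3 2.0 1.0
  endloop
 endfacet
 facet normal 0.552 0.686 -0.475
  outer loop
   vertex 3.4 2.9 1.6
   vertex 1.2 4.6 1.5
   vertex 3.4 4.7 4.2
  endloop
 endfacet
 facet normal 0.758 0.050 -0.651
  outer loop
   vertex 3.4 2.9 1.6
   vertex 4.8 1.2 3.1
   vertex 3.3 0.5 1.3
  endloop
 endfacet
 facet normal 0.849 0.434 -0.301
  outer loop
   vertex 3.4 2.9 1.6
   vertex 3.4 4.7 4.2
   vertex 4.8 1.2 3.1
  endloop
 endfacet
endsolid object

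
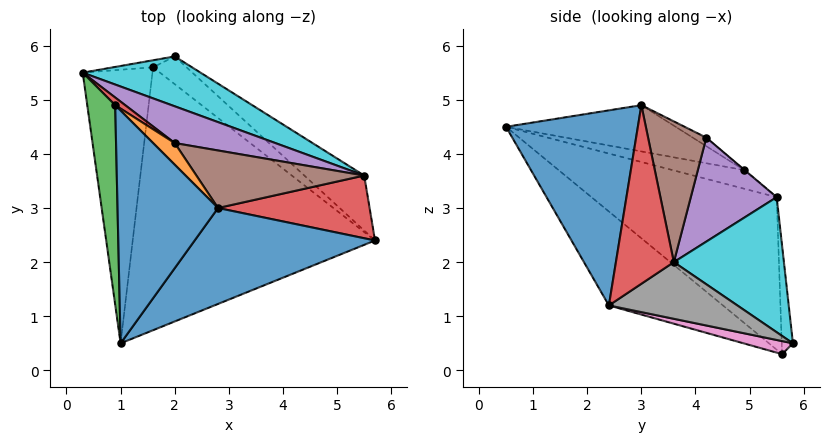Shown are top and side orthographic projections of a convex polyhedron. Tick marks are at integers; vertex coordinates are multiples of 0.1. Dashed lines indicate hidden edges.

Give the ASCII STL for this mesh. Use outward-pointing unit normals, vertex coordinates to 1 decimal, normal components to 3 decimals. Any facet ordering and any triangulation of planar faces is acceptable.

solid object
 facet normal 0.619 -0.537 0.572
  outer loop
   vertex 2.8 3.0 4.9
   vertex 1.0 0.5 4.5
   vertex 5.7 2.4 1.2
  endloop
 endfacet
 facet normal -0.885 -0.229 -0.405
  outer loop
   vertex 1.6 5.6 0.3
   vertex 1.0 0.5 4.5
   vertex 0.3 5.5 3.2
  endloop
 endfacet
 facet normal -0.293 -0.587 -0.755
  outer loop
   vertex 1.6 5.6 0.3
   vertex 5.7 2.4 1.2
   vertex 1.0 0.5 4.5
  endloop
 endfacet
 facet normal 0.729 -0.291 0.619
  outer loop
   vertex 5.5 3.6 2.0
   vertex 2.8 3.0 4.9
   vertex 5.7 2.4 1.2
  endloop
 endfacet
 facet normal 0.394 0.837 0.381
  outer loop
   vertex 2.0 4.2 4.3
   vertex 5.5 3.6 2.0
   vertex 0.3 5.5 3.2
  endloop
 endfacet
 facet normal 0.499 0.630 0.595
  outer loop
   vertex 2.0 4.2 4.3
   vertex 2.8 3.0 4.9
   vertex 5.5 3.6 2.0
  endloop
 endfacet
 facet normal 0.356 0.200 -0.913
  outer loop
   vertex 2.0 5.8 0.5
   vertex 5.7 2.4 1.2
   vertex 1.6 5.6 0.3
  endloop
 endfacet
 facet normal 0.590 0.514 -0.623
  outer loop
   vertex 2.0 5.8 0.5
   vertex 5.5 3.6 2.0
   vertex 5.7 2.4 1.2
  endloop
 endfacet
 facet normal -0.385 0.912 -0.141
  outer loop
   vertex 2.0 5.8 0.5
   vertex 1.6 5.6 0.3
   vertex 0.3 5.5 3.2
  endloop
 endfacet
 facet normal 0.391 0.855 0.341
  outer loop
   vertex 2.0 5.8 0.5
   vertex 0.3 5.5 3.2
   vertex 5.5 3.6 2.0
  endloop
 endfacet
 facet normal -0.413 0.154 0.898
  outer loop
   vertex 0.9 4.9 3.7
   vertex 1.0 0.5 4.5
   vertex 2.8 3.0 4.9
  endloop
 endfacet
 facet normal -0.359 0.215 0.908
  outer loop
   vertex 0.9 4.9 3.7
   vertex 2.8 3.0 4.9
   vertex 2.0 4.2 4.3
  endloop
 endfacet
 facet normal -0.549 0.137 0.824
  outer loop
   vertex 0.9 4.9 3.7
   vertex 0.3 5.5 3.2
   vertex 1.0 0.5 4.5
  endloop
 endfacet
 facet normal -0.033 0.620 0.784
  outer loop
   vertex 0.9 4.9 3.7
   vertex 2.0 4.2 4.3
   vertex 0.3 5.5 3.2
  endloop
 endfacet
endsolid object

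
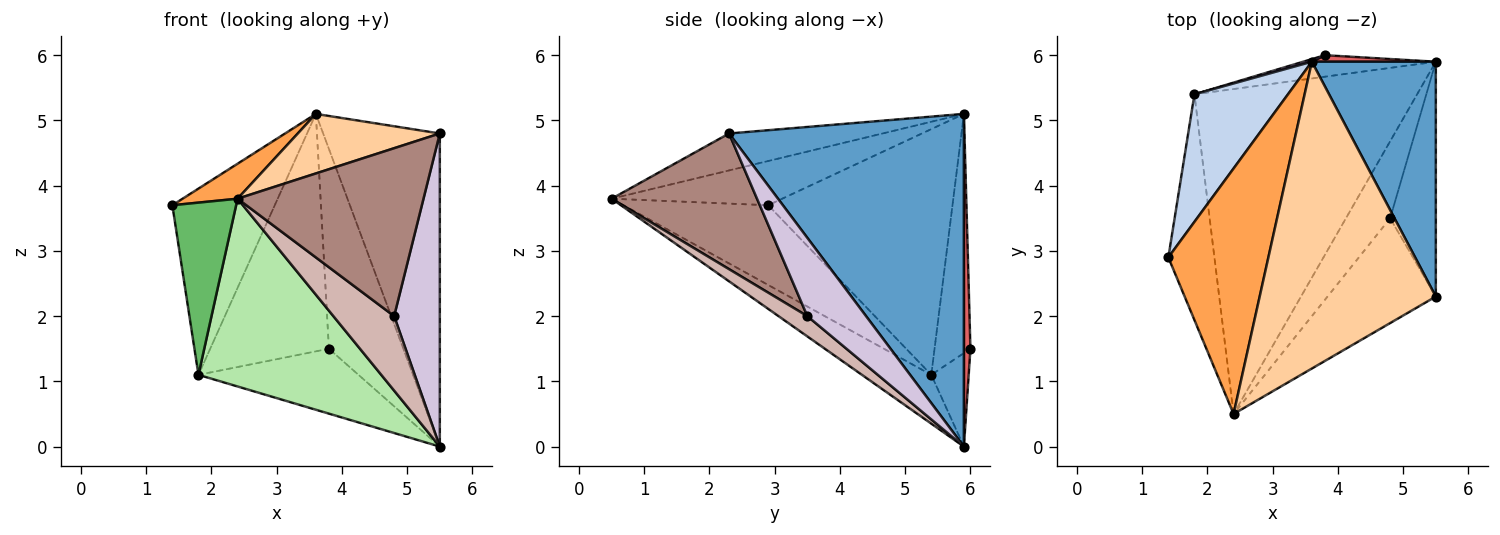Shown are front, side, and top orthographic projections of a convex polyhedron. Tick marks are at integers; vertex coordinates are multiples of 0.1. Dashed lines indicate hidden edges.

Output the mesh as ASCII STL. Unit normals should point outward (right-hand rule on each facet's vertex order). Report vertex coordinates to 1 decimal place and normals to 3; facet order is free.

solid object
 facet normal 0.850 0.422 0.317
  outer loop
   vertex 3.6 5.9 5.1
   vertex 5.5 2.3 4.8
   vertex 5.5 5.9 0.0
  endloop
 endfacet
 facet normal -0.829 0.461 0.316
  outer loop
   vertex 1.8 5.4 1.1
   vertex 1.4 2.9 3.7
   vertex 3.6 5.9 5.1
  endloop
 endfacet
 facet normal -0.401 -0.129 0.907
  outer loop
   vertex 2.4 0.5 3.8
   vertex 3.6 5.9 5.1
   vertex 1.4 2.9 3.7
  endloop
 endfacet
 facet normal -0.202 -0.187 0.961
  outer loop
   vertex 2.4 0.5 3.8
   vertex 5.5 2.3 4.8
   vertex 3.6 5.9 5.1
  endloop
 endfacet
 facet normal -0.809 -0.357 -0.467
  outer loop
   vertex 2.4 0.5 3.8
   vertex 1.4 2.9 3.7
   vertex 1.8 5.4 1.1
  endloop
 endfacet
 facet normal -0.186 -0.492 -0.851
  outer loop
   vertex 2.4 0.5 3.8
   vertex 1.8 5.4 1.1
   vertex 5.5 5.9 0.0
  endloop
 endfacet
 facet normal 0.087 0.996 0.033
  outer loop
   vertex 3.8 6.0 1.5
   vertex 3.6 5.9 5.1
   vertex 5.5 5.9 0.0
  endloop
 endfacet
 facet normal -0.217 0.927 -0.307
  outer loop
   vertex 3.8 6.0 1.5
   vertex 5.5 5.9 0.0
   vertex 1.8 5.4 1.1
  endloop
 endfacet
 facet normal -0.289 0.957 0.011
  outer loop
   vertex 3.8 6.0 1.5
   vertex 1.8 5.4 1.1
   vertex 3.6 5.9 5.1
  endloop
 endfacet
 facet normal 0.717 -0.558 -0.418
  outer loop
   vertex 4.8 3.5 2.0
   vertex 5.5 5.9 0.0
   vertex 5.5 2.3 4.8
  endloop
 endfacet
 facet normal 0.553 -0.707 -0.441
  outer loop
   vertex 4.8 3.5 2.0
   vertex 5.5 2.3 4.8
   vertex 2.4 0.5 3.8
  endloop
 endfacet
 facet normal 0.313 -0.660 -0.683
  outer loop
   vertex 4.8 3.5 2.0
   vertex 2.4 0.5 3.8
   vertex 5.5 5.9 0.0
  endloop
 endfacet
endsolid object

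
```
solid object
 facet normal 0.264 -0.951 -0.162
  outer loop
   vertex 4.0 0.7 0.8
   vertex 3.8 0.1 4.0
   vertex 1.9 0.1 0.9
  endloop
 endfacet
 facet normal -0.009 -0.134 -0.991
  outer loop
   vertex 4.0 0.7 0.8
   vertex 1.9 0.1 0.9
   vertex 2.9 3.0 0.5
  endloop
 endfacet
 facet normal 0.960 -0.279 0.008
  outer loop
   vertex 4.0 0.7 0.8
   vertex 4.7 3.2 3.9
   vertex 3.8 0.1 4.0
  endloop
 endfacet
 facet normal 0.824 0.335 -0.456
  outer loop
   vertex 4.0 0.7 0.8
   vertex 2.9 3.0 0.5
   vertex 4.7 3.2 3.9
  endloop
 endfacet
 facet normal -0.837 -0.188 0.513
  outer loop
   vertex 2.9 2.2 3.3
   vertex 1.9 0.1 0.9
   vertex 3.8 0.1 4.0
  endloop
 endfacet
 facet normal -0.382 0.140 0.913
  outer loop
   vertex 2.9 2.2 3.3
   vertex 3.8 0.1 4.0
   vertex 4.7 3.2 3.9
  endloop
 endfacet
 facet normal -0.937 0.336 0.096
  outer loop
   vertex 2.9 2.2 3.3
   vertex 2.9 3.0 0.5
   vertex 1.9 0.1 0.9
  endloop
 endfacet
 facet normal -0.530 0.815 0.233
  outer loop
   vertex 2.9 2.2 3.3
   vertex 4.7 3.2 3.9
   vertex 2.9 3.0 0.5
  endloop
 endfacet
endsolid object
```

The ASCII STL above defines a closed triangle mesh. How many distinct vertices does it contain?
6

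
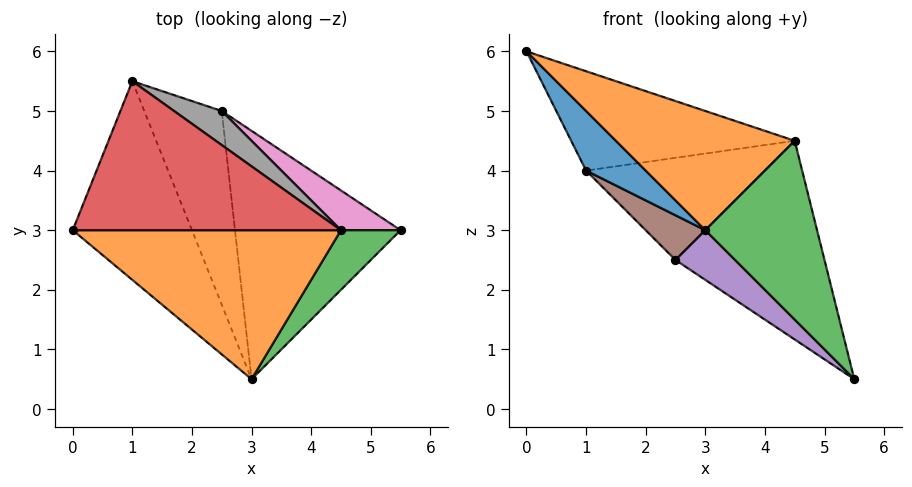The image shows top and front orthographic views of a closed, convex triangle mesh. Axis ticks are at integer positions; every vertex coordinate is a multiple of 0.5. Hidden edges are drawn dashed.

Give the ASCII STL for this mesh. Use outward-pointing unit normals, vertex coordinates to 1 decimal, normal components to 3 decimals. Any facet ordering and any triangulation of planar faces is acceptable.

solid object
 facet normal -0.768 -0.184 -0.614
  outer loop
   vertex 1.0 5.5 4.0
   vertex 3.0 0.5 3.0
   vertex 0.0 3.0 6.0
  endloop
 endfacet
 facet normal 0.252 -0.605 0.756
  outer loop
   vertex 4.5 3.0 4.5
   vertex 0.0 3.0 6.0
   vertex 3.0 0.5 3.0
  endloop
 endfacet
 facet normal 0.784 -0.588 0.196
  outer loop
   vertex 4.5 3.0 4.5
   vertex 3.0 0.5 3.0
   vertex 5.5 3.0 0.5
  endloop
 endfacet
 facet normal 0.267 0.535 0.802
  outer loop
   vertex 4.5 3.0 4.5
   vertex 1.0 5.5 4.0
   vertex 0.0 3.0 6.0
  endloop
 endfacet
 facet normal -0.617 -0.154 -0.772
  outer loop
   vertex 2.5 5.0 2.5
   vertex 5.5 3.0 0.5
   vertex 3.0 0.5 3.0
  endloop
 endfacet
 facet normal -0.724 -0.155 -0.672
  outer loop
   vertex 2.5 5.0 2.5
   vertex 3.0 0.5 3.0
   vertex 1.0 5.5 4.0
  endloop
 endfacet
 facet normal 0.617 0.772 0.154
  outer loop
   vertex 2.5 5.0 2.5
   vertex 4.5 3.0 4.5
   vertex 5.5 3.0 0.5
  endloop
 endfacet
 facet normal 0.535 0.802 0.267
  outer loop
   vertex 2.5 5.0 2.5
   vertex 1.0 5.5 4.0
   vertex 4.5 3.0 4.5
  endloop
 endfacet
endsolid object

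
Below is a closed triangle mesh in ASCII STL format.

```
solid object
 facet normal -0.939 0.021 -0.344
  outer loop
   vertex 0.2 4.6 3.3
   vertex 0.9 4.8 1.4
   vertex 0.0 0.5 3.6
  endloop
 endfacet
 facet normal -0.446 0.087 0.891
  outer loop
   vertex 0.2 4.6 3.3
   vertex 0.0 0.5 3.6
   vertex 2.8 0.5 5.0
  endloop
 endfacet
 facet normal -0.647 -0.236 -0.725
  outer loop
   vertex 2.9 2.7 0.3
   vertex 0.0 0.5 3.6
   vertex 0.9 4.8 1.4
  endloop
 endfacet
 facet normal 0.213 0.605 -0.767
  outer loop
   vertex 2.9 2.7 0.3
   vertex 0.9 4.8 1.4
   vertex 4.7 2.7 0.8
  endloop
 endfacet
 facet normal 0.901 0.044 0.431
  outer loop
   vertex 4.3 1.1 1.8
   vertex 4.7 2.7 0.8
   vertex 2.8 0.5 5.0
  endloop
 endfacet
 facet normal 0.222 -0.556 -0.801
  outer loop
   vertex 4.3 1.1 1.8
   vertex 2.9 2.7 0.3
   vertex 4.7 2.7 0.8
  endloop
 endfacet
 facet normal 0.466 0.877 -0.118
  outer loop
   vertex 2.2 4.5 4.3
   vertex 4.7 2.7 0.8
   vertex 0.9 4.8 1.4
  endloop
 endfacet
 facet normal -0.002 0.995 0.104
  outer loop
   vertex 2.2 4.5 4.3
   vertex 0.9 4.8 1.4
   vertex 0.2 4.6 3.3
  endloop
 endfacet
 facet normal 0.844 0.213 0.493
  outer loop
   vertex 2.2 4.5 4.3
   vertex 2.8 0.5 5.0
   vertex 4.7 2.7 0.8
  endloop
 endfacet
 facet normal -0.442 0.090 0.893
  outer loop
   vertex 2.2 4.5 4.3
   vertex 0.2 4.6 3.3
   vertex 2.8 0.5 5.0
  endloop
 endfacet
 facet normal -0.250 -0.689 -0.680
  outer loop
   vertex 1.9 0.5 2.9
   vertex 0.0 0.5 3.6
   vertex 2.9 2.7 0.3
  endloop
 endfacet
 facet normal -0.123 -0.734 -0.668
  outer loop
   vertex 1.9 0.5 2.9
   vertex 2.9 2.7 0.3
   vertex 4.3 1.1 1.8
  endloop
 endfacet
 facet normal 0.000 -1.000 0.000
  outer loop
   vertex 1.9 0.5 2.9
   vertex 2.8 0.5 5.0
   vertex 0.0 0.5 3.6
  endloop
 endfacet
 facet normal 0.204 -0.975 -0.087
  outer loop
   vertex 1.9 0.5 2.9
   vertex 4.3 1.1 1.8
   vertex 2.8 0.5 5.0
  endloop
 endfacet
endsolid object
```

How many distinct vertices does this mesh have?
9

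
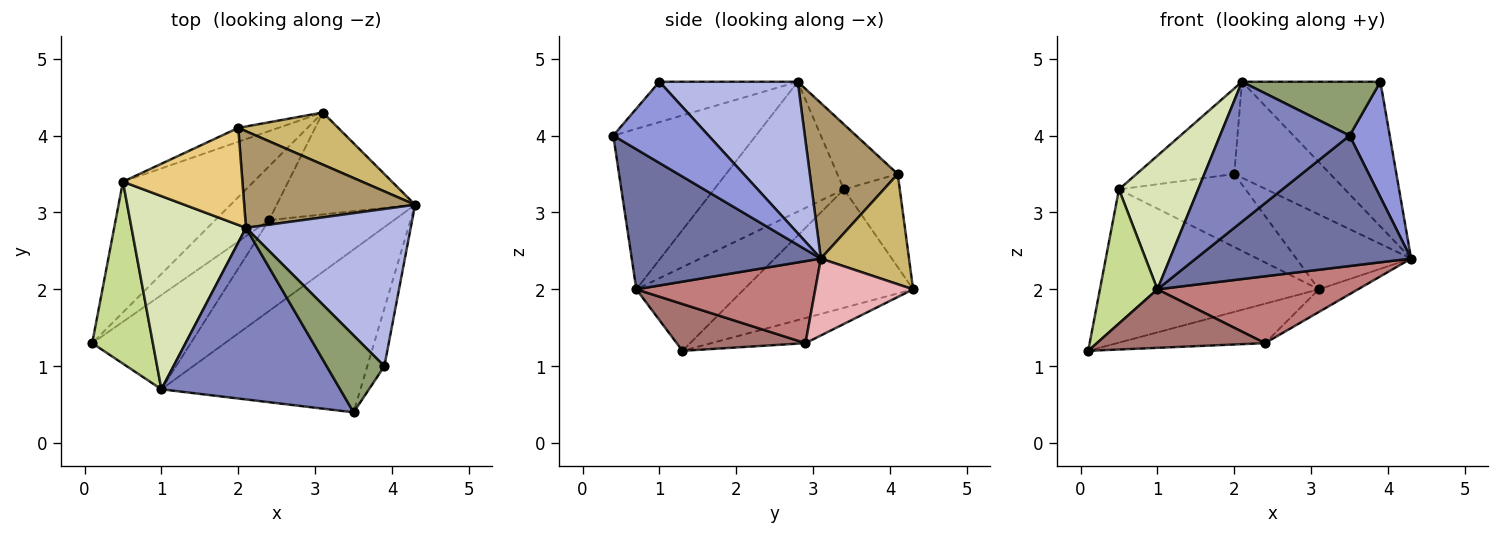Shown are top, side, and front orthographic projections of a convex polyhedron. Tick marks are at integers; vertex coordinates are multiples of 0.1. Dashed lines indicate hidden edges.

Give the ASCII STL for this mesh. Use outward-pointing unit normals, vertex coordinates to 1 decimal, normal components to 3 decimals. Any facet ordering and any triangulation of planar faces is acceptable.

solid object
 facet normal 0.481 -0.548 -0.684
  outer loop
   vertex 1.0 0.7 2.0
   vertex 4.3 3.1 2.4
   vertex 3.5 0.4 4.0
  endloop
 endfacet
 facet normal -0.571 -0.519 0.636
  outer loop
   vertex 1.0 0.7 2.0
   vertex 3.5 0.4 4.0
   vertex 2.1 2.8 4.7
  endloop
 endfacet
 facet normal 0.905 -0.381 -0.190
  outer loop
   vertex 3.9 1.0 4.7
   vertex 3.5 0.4 4.0
   vertex 4.3 3.1 2.4
  endloop
 endfacet
 facet normal 0.561 0.561 0.609
  outer loop
   vertex 3.9 1.0 4.7
   vertex 4.3 3.1 2.4
   vertex 2.1 2.8 4.7
  endloop
 endfacet
 facet normal -0.497 -0.497 0.711
  outer loop
   vertex 3.9 1.0 4.7
   vertex 2.1 2.8 4.7
   vertex 3.5 0.4 4.0
  endloop
 endfacet
 facet normal -0.507 0.656 -0.559
  outer loop
   vertex 0.5 3.4 3.3
   vertex 3.1 4.3 2.0
   vertex 0.1 1.3 1.2
  endloop
 endfacet
 facet normal -0.743 -0.397 0.539
  outer loop
   vertex 0.5 3.4 3.3
   vertex 0.1 1.3 1.2
   vertex 1.0 0.7 2.0
  endloop
 endfacet
 facet normal -0.682 -0.416 0.601
  outer loop
   vertex 0.5 3.4 3.3
   vertex 1.0 0.7 2.0
   vertex 2.1 2.8 4.7
  endloop
 endfacet
 facet normal 0.542 0.592 0.596
  outer loop
   vertex 2.0 4.1 3.5
   vertex 2.1 2.8 4.7
   vertex 4.3 3.1 2.4
  endloop
 endfacet
 facet normal 0.533 0.694 0.484
  outer loop
   vertex 2.0 4.1 3.5
   vertex 4.3 3.1 2.4
   vertex 3.1 4.3 2.0
  endloop
 endfacet
 facet normal -0.378 0.612 0.695
  outer loop
   vertex 2.0 4.1 3.5
   vertex 0.5 3.4 3.3
   vertex 2.1 2.8 4.7
  endloop
 endfacet
 facet normal -0.398 0.901 -0.172
  outer loop
   vertex 2.0 4.1 3.5
   vertex 3.1 4.3 2.0
   vertex 0.5 3.4 3.3
  endloop
 endfacet
 facet normal 0.374 -0.489 -0.788
  outer loop
   vertex 2.4 2.9 1.3
   vertex 1.0 0.7 2.0
   vertex 0.1 1.3 1.2
  endloop
 endfacet
 facet normal 0.467 -0.524 -0.712
  outer loop
   vertex 2.4 2.9 1.3
   vertex 4.3 3.1 2.4
   vertex 1.0 0.7 2.0
  endloop
 endfacet
 facet normal -0.352 0.553 -0.755
  outer loop
   vertex 2.4 2.9 1.3
   vertex 0.1 1.3 1.2
   vertex 3.1 4.3 2.0
  endloop
 endfacet
 facet normal 0.477 0.191 -0.858
  outer loop
   vertex 2.4 2.9 1.3
   vertex 3.1 4.3 2.0
   vertex 4.3 3.1 2.4
  endloop
 endfacet
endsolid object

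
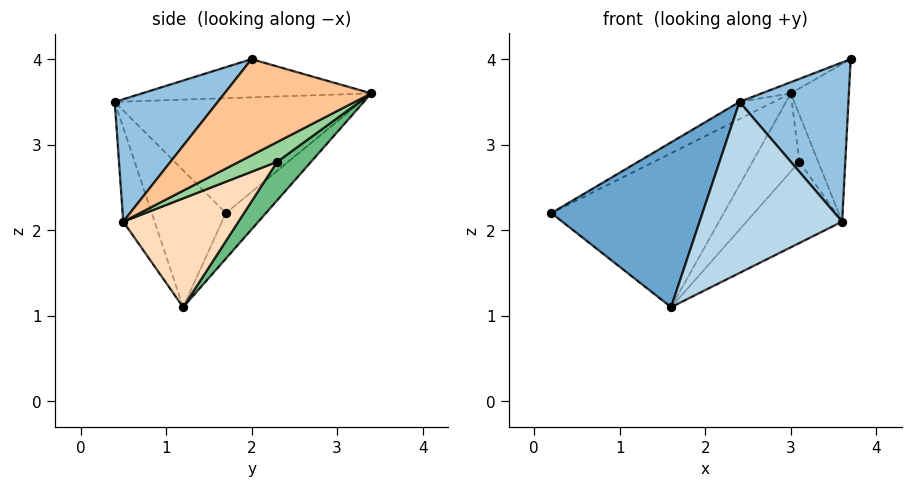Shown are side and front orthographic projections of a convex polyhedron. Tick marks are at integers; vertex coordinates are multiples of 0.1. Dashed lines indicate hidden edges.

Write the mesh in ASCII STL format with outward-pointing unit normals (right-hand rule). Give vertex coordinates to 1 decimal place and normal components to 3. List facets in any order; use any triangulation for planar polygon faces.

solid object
 facet normal -0.435 -0.888 -0.151
  outer loop
   vertex 1.6 1.2 1.1
   vertex 2.4 0.4 3.5
   vertex 0.2 1.7 2.2
  endloop
 endfacet
 facet normal 0.605 -0.640 0.473
  outer loop
   vertex 3.6 0.5 2.1
   vertex 3.7 2.0 4.0
   vertex 2.4 0.4 3.5
  endloop
 endfacet
 facet normal -0.208 -0.947 -0.246
  outer loop
   vertex 3.6 0.5 2.1
   vertex 2.4 0.4 3.5
   vertex 1.6 1.2 1.1
  endloop
 endfacet
 facet normal -0.478 0.066 0.876
  outer loop
   vertex 3.0 3.4 3.6
   vertex 0.2 1.7 2.2
   vertex 2.4 0.4 3.5
  endloop
 endfacet
 facet normal -0.414 0.053 0.909
  outer loop
   vertex 3.0 3.4 3.6
   vertex 2.4 0.4 3.5
   vertex 3.7 2.0 4.0
  endloop
 endfacet
 facet normal -0.183 0.787 -0.590
  outer loop
   vertex 3.0 3.4 3.6
   vertex 1.6 1.2 1.1
   vertex 0.2 1.7 2.2
  endloop
 endfacet
 facet normal 0.881 0.348 -0.321
  outer loop
   vertex 3.0 3.4 3.6
   vertex 3.7 2.0 4.0
   vertex 3.6 0.5 2.1
  endloop
 endfacet
 facet normal 0.520 0.431 -0.738
  outer loop
   vertex 3.1 2.3 2.8
   vertex 3.6 0.5 2.1
   vertex 1.6 1.2 1.1
  endloop
 endfacet
 facet normal 0.406 0.561 -0.721
  outer loop
   vertex 3.1 2.3 2.8
   vertex 1.6 1.2 1.1
   vertex 3.0 3.4 3.6
  endloop
 endfacet
 facet normal 0.804 0.396 -0.444
  outer loop
   vertex 3.1 2.3 2.8
   vertex 3.0 3.4 3.6
   vertex 3.6 0.5 2.1
  endloop
 endfacet
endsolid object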